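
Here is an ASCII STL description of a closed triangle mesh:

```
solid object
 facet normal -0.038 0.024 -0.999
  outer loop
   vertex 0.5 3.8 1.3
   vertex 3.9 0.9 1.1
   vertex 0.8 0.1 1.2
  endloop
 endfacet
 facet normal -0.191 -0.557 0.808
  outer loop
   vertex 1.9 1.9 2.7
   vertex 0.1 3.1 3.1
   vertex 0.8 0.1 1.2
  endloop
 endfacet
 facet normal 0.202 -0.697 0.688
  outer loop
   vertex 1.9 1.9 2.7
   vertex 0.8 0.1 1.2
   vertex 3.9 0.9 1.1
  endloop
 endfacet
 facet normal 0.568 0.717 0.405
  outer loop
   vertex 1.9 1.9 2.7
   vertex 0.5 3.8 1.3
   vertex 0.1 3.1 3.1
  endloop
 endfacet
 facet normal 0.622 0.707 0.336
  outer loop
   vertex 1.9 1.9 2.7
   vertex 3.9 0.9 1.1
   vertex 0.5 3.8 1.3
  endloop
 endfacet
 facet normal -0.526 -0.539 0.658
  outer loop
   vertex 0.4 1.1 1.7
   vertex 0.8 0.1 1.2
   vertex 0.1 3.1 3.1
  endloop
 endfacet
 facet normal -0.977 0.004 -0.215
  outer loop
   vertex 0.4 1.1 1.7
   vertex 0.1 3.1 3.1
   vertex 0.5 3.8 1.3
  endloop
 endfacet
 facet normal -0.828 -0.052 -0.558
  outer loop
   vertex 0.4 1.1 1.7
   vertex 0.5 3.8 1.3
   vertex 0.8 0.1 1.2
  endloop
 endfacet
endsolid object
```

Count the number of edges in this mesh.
12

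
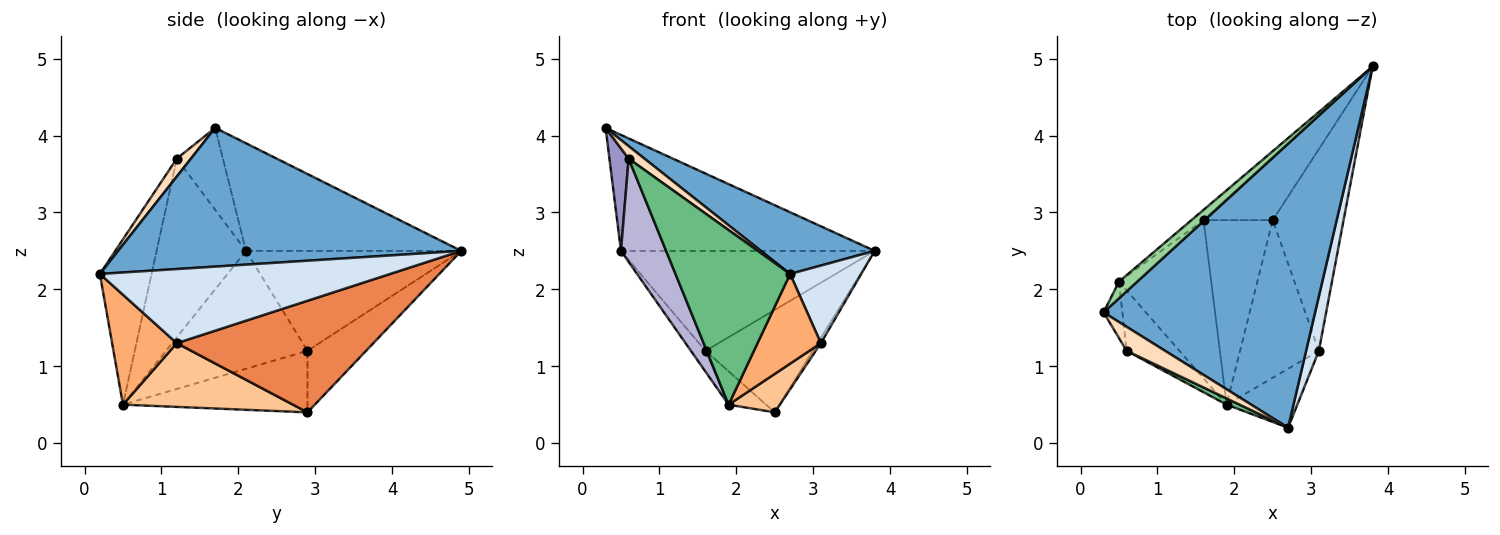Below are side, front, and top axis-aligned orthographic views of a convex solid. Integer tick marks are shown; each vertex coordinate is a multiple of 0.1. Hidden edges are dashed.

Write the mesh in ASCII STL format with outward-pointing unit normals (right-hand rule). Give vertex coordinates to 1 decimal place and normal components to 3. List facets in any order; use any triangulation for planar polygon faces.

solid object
 facet normal 0.540 -0.179 0.823
  outer loop
   vertex 2.7 0.2 2.2
   vertex 3.8 4.9 2.5
   vertex 0.3 1.7 4.1
  endloop
 endfacet
 facet normal -0.422 0.773 -0.475
  outer loop
   vertex 1.6 2.9 1.2
   vertex 3.8 4.9 2.5
   vertex 2.5 2.9 0.4
  endloop
 endfacet
 facet normal -0.658 0.134 -0.741
  outer loop
   vertex 1.6 2.9 1.2
   vertex 2.5 2.9 0.4
   vertex 1.9 0.5 0.5
  endloop
 endfacet
 facet normal 0.958 -0.235 0.165
  outer loop
   vertex 3.1 1.2 1.3
   vertex 3.8 4.9 2.5
   vertex 2.7 0.2 2.2
  endloop
 endfacet
 facet normal 0.844 0.014 -0.536
  outer loop
   vertex 3.1 1.2 1.3
   vertex 2.5 2.9 0.4
   vertex 3.8 4.9 2.5
  endloop
 endfacet
 facet normal 0.649 -0.636 -0.418
  outer loop
   vertex 3.1 1.2 1.3
   vertex 2.7 0.2 2.2
   vertex 1.9 0.5 0.5
  endloop
 endfacet
 facet normal 0.618 -0.186 -0.764
  outer loop
   vertex 3.1 1.2 1.3
   vertex 1.9 0.5 0.5
   vertex 2.5 2.9 0.4
  endloop
 endfacet
 facet normal 0.383 -0.426 0.820
  outer loop
   vertex 0.6 1.2 3.7
   vertex 2.7 0.2 2.2
   vertex 0.3 1.7 4.1
  endloop
 endfacet
 facet normal -0.411 -0.911 0.032
  outer loop
   vertex 0.6 1.2 3.7
   vertex 1.9 0.5 0.5
   vertex 2.7 0.2 2.2
  endloop
 endfacet
 facet normal -0.643 0.758 0.109
  outer loop
   vertex 0.5 2.1 2.5
   vertex 0.3 1.7 4.1
   vertex 3.8 4.9 2.5
  endloop
 endfacet
 facet normal -0.645 0.760 -0.078
  outer loop
   vertex 0.5 2.1 2.5
   vertex 3.8 4.9 2.5
   vertex 1.6 2.9 1.2
  endloop
 endfacet
 facet normal -0.785 0.081 -0.614
  outer loop
   vertex 0.5 2.1 2.5
   vertex 1.6 2.9 1.2
   vertex 1.9 0.5 0.5
  endloop
 endfacet
 facet normal -0.903 -0.376 -0.207
  outer loop
   vertex 0.5 2.1 2.5
   vertex 0.6 1.2 3.7
   vertex 0.3 1.7 4.1
  endloop
 endfacet
 facet normal -0.863 -0.436 -0.255
  outer loop
   vertex 0.5 2.1 2.5
   vertex 1.9 0.5 0.5
   vertex 0.6 1.2 3.7
  endloop
 endfacet
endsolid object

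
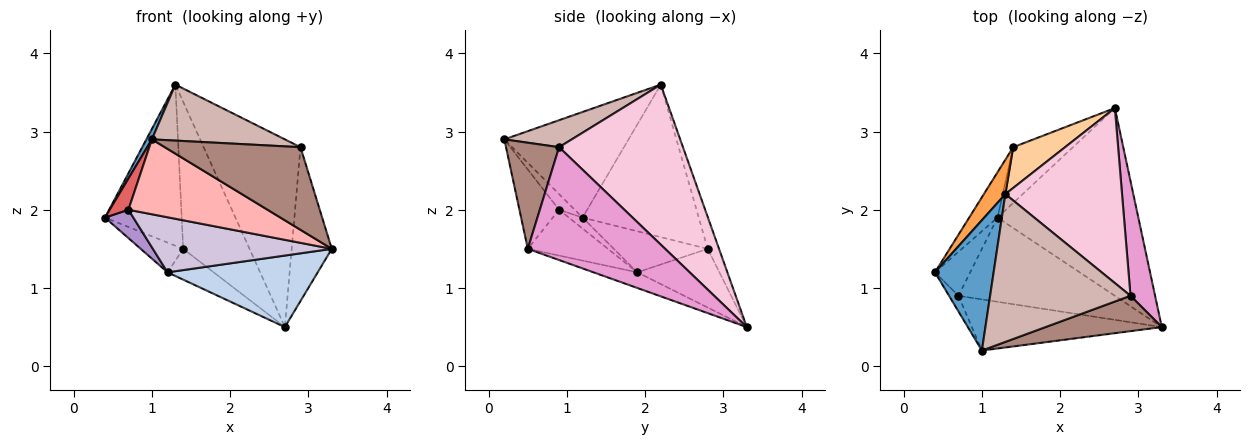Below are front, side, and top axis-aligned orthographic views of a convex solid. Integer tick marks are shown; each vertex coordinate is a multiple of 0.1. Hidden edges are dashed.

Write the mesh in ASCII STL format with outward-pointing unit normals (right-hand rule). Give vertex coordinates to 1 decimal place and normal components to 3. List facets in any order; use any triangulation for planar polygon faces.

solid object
 facet normal -0.873 -0.039 0.485
  outer loop
   vertex 1.0 0.2 2.9
   vertex 1.3 2.2 3.6
   vertex 0.4 1.2 1.9
  endloop
 endfacet
 facet normal -0.103 -0.354 -0.929
  outer loop
   vertex 1.2 1.9 1.2
   vertex 2.7 3.3 0.5
   vertex 3.3 0.5 1.5
  endloop
 endfacet
 facet normal -0.829 0.547 0.117
  outer loop
   vertex 1.4 2.8 1.5
   vertex 0.4 1.2 1.9
   vertex 1.3 2.2 3.6
  endloop
 endfacet
 facet normal -0.163 0.951 0.264
  outer loop
   vertex 1.4 2.8 1.5
   vertex 1.3 2.2 3.6
   vertex 2.7 3.3 0.5
  endloop
 endfacet
 facet normal -0.771 0.349 -0.532
  outer loop
   vertex 1.4 2.8 1.5
   vertex 1.2 1.9 1.2
   vertex 0.4 1.2 1.9
  endloop
 endfacet
 facet normal -0.652 0.366 -0.664
  outer loop
   vertex 1.4 2.8 1.5
   vertex 2.7 3.3 0.5
   vertex 1.2 1.9 1.2
  endloop
 endfacet
 facet normal -0.598 -0.717 -0.359
  outer loop
   vertex 0.7 0.9 2.0
   vertex 1.0 0.2 2.9
   vertex 0.4 1.2 1.9
  endloop
 endfacet
 facet normal -0.229 -0.804 -0.549
  outer loop
   vertex 0.7 0.9 2.0
   vertex 3.3 0.5 1.5
   vertex 1.0 0.2 2.9
  endloop
 endfacet
 facet normal -0.253 -0.524 -0.813
  outer loop
   vertex 0.7 0.9 2.0
   vertex 0.4 1.2 1.9
   vertex 1.2 1.9 1.2
  endloop
 endfacet
 facet normal -0.238 -0.531 -0.813
  outer loop
   vertex 0.7 0.9 2.0
   vertex 1.2 1.9 1.2
   vertex 3.3 0.5 1.5
  endloop
 endfacet
 facet normal 0.338 -0.865 0.370
  outer loop
   vertex 2.9 0.9 2.8
   vertex 1.0 0.2 2.9
   vertex 3.3 0.5 1.5
  endloop
 endfacet
 facet normal 0.177 -0.349 0.920
  outer loop
   vertex 2.9 0.9 2.8
   vertex 1.3 2.2 3.6
   vertex 1.0 0.2 2.9
  endloop
 endfacet
 facet normal 0.940 0.274 0.205
  outer loop
   vertex 2.9 0.9 2.8
   vertex 3.3 0.5 1.5
   vertex 2.7 3.3 0.5
  endloop
 endfacet
 facet normal 0.683 0.534 0.498
  outer loop
   vertex 2.9 0.9 2.8
   vertex 2.7 3.3 0.5
   vertex 1.3 2.2 3.6
  endloop
 endfacet
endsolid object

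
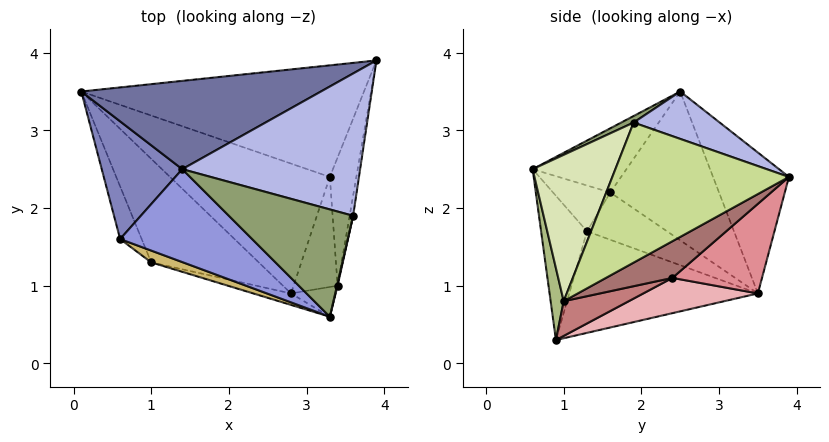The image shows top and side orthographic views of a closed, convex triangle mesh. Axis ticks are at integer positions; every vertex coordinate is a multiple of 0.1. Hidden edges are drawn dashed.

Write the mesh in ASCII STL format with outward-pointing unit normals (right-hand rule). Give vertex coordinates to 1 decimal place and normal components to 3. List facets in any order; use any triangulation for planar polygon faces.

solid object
 facet normal -0.271 0.845 0.461
  outer loop
   vertex 1.4 2.5 3.5
   vertex 3.9 3.9 2.4
   vertex 0.1 3.5 0.9
  endloop
 endfacet
 facet normal -0.876 0.094 0.474
  outer loop
   vertex 0.6 1.6 2.2
   vertex 1.4 2.5 3.5
   vertex 0.1 3.5 0.9
  endloop
 endfacet
 facet normal -0.323 -0.673 0.665
  outer loop
   vertex 0.6 1.6 2.2
   vertex 3.3 0.6 2.5
   vertex 1.4 2.5 3.5
  endloop
 endfacet
 facet normal 0.247 0.287 0.926
  outer loop
   vertex 3.6 1.9 3.1
   vertex 3.9 3.9 2.4
   vertex 1.4 2.5 3.5
  endloop
 endfacet
 facet normal 0.048 -0.428 0.903
  outer loop
   vertex 3.6 1.9 3.1
   vertex 1.4 2.5 3.5
   vertex 3.3 0.6 2.5
  endloop
 endfacet
 facet normal 0.320 -0.926 -0.199
  outer loop
   vertex 3.4 1.0 0.8
   vertex 3.3 0.6 2.5
   vertex 2.8 0.9 0.3
  endloop
 endfacet
 facet normal 0.987 -0.157 -0.025
  outer loop
   vertex 3.4 1.0 0.8
   vertex 3.9 3.9 2.4
   vertex 3.6 1.9 3.1
  endloop
 endfacet
 facet normal 0.974 -0.227 0.004
  outer loop
   vertex 3.4 1.0 0.8
   vertex 3.6 1.9 3.1
   vertex 3.3 0.6 2.5
  endloop
 endfacet
 facet normal -0.268 -0.961 -0.070
  outer loop
   vertex 1.0 1.3 1.7
   vertex 2.8 0.9 0.3
   vertex 3.3 0.6 2.5
  endloop
 endfacet
 facet normal -0.361 -0.898 0.251
  outer loop
   vertex 1.0 1.3 1.7
   vertex 3.3 0.6 2.5
   vertex 0.6 1.6 2.2
  endloop
 endfacet
 facet normal -0.603 -0.479 -0.638
  outer loop
   vertex 1.0 1.3 1.7
   vertex 0.1 3.5 0.9
   vertex 2.8 0.9 0.3
  endloop
 endfacet
 facet normal -0.806 -0.463 -0.367
  outer loop
   vertex 1.0 1.3 1.7
   vertex 0.6 1.6 2.2
   vertex 0.1 3.5 0.9
  endloop
 endfacet
 facet normal 0.797 0.180 -0.576
  outer loop
   vertex 3.3 2.4 1.1
   vertex 3.9 3.9 2.4
   vertex 3.4 1.0 0.8
  endloop
 endfacet
 facet normal 0.606 0.208 -0.768
  outer loop
   vertex 3.3 2.4 1.1
   vertex 3.4 1.0 0.8
   vertex 2.8 0.9 0.3
  endloop
 endfacet
 facet normal 0.247 0.576 -0.779
  outer loop
   vertex 3.3 2.4 1.1
   vertex 0.1 3.5 0.9
   vertex 3.9 3.9 2.4
  endloop
 endfacet
 facet normal 0.196 0.410 -0.891
  outer loop
   vertex 3.3 2.4 1.1
   vertex 2.8 0.9 0.3
   vertex 0.1 3.5 0.9
  endloop
 endfacet
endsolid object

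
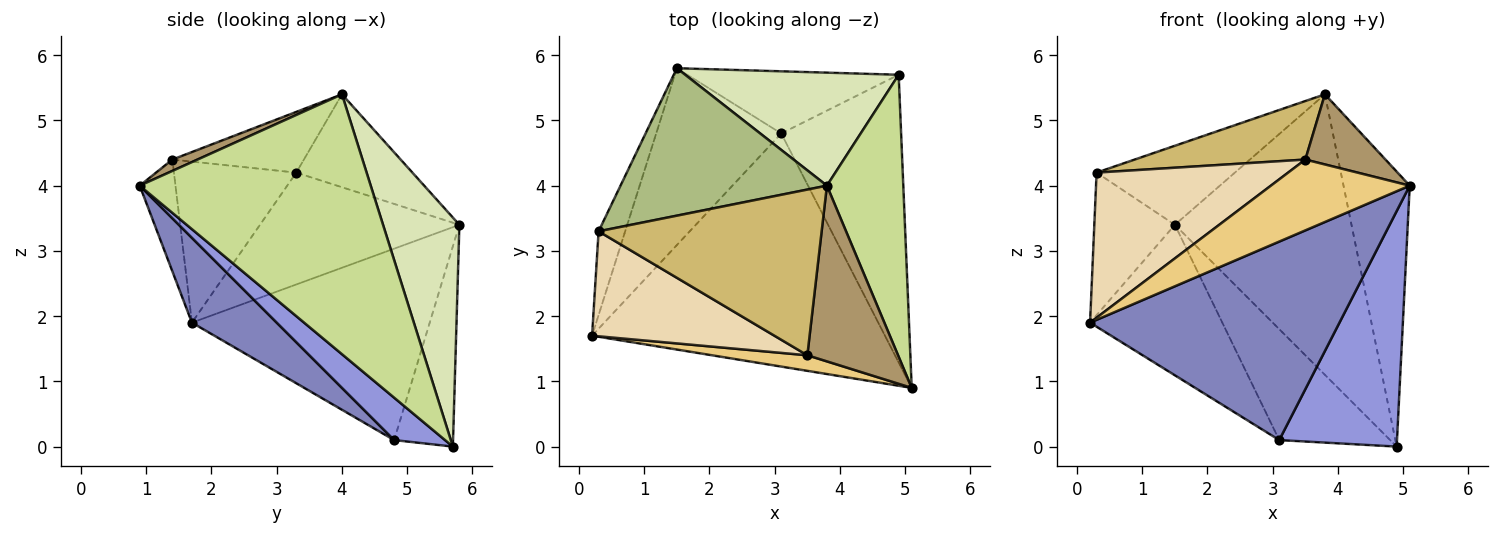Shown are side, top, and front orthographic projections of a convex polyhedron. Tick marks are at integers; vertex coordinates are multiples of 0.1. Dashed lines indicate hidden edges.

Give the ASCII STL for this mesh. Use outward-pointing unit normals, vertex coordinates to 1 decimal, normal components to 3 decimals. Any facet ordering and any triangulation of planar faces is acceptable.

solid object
 facet normal -0.905 0.366 -0.215
  outer loop
   vertex 0.3 3.3 4.2
   vertex 1.5 5.8 3.4
   vertex 0.2 1.7 1.9
  endloop
 endfacet
 facet normal 0.215 -0.633 -0.744
  outer loop
   vertex 3.1 4.8 0.1
   vertex 5.1 0.9 4.0
   vertex 0.2 1.7 1.9
  endloop
 endfacet
 facet normal 0.264 -0.611 -0.746
  outer loop
   vertex 3.1 4.8 0.1
   vertex 4.9 5.7 0.0
   vertex 5.1 0.9 4.0
  endloop
 endfacet
 facet normal -0.759 0.422 -0.496
  outer loop
   vertex 3.1 4.8 0.1
   vertex 0.2 1.7 1.9
   vertex 1.5 5.8 3.4
  endloop
 endfacet
 facet normal -0.420 0.791 -0.444
  outer loop
   vertex 3.1 4.8 0.1
   vertex 1.5 5.8 3.4
   vertex 4.9 5.7 0.0
  endloop
 endfacet
 facet normal -0.369 0.439 0.819
  outer loop
   vertex 3.8 4.0 5.4
   vertex 1.5 5.8 3.4
   vertex 0.3 3.3 4.2
  endloop
 endfacet
 facet normal 0.925 0.265 0.272
  outer loop
   vertex 3.8 4.0 5.4
   vertex 5.1 0.9 4.0
   vertex 4.9 5.7 0.0
  endloop
 endfacet
 facet normal 0.372 0.861 0.347
  outer loop
   vertex 3.8 4.0 5.4
   vertex 4.9 5.7 0.0
   vertex 1.5 5.8 3.4
  endloop
 endfacet
 facet normal 0.116 -0.368 0.923
  outer loop
   vertex 3.5 1.4 4.4
   vertex 5.1 0.9 4.0
   vertex 3.8 4.0 5.4
  endloop
 endfacet
 facet normal -0.249 -0.323 0.913
  outer loop
   vertex 3.5 1.4 4.4
   vertex 3.8 4.0 5.4
   vertex 0.3 3.3 4.2
  endloop
 endfacet
 facet normal -0.244 -0.947 0.208
  outer loop
   vertex 3.5 1.4 4.4
   vertex 0.2 1.7 1.9
   vertex 5.1 0.9 4.0
  endloop
 endfacet
 facet normal -0.460 -0.720 0.521
  outer loop
   vertex 3.5 1.4 4.4
   vertex 0.3 3.3 4.2
   vertex 0.2 1.7 1.9
  endloop
 endfacet
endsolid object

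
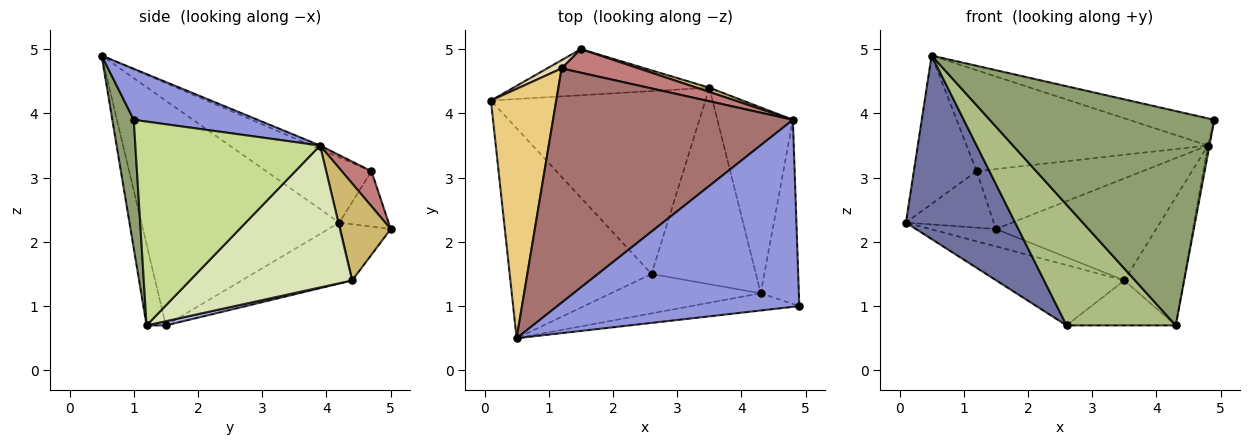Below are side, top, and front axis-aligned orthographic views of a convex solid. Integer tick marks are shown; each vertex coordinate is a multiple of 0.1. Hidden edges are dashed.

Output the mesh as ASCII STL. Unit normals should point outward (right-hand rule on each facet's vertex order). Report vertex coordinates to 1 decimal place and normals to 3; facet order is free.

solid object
 facet normal -0.766 -0.423 -0.484
  outer loop
   vertex 2.6 1.5 0.7
   vertex 0.5 0.5 4.9
   vertex 0.1 4.2 2.3
  endloop
 endfacet
 facet normal -0.261 0.302 -0.917
  outer loop
   vertex 3.5 4.4 1.4
   vertex 2.6 1.5 0.7
   vertex 0.1 4.2 2.3
  endloop
 endfacet
 facet normal 0.204 0.141 0.969
  outer loop
   vertex 4.8 3.9 3.5
   vertex 0.5 0.5 4.9
   vertex 4.9 1.0 3.9
  endloop
 endfacet
 facet normal 0.039 0.223 -0.974
  outer loop
   vertex 4.3 1.2 0.7
   vertex 2.6 1.5 0.7
   vertex 3.5 4.4 1.4
  endloop
 endfacet
 facet normal 0.095 -0.992 -0.080
  outer loop
   vertex 4.3 1.2 0.7
   vertex 4.9 1.0 3.9
   vertex 0.5 0.5 4.9
  endloop
 endfacet
 facet normal -0.165 -0.938 -0.306
  outer loop
   vertex 4.3 1.2 0.7
   vertex 0.5 0.5 4.9
   vertex 2.6 1.5 0.7
  endloop
 endfacet
 facet normal 0.983 0.009 -0.184
  outer loop
   vertex 4.3 1.2 0.7
   vertex 4.8 3.9 3.5
   vertex 4.9 1.0 3.9
  endloop
 endfacet
 facet normal 0.840 0.308 -0.447
  outer loop
   vertex 4.3 1.2 0.7
   vertex 3.5 4.4 1.4
   vertex 4.8 3.9 3.5
  endloop
 endfacet
 facet normal -0.259 0.341 -0.904
  outer loop
   vertex 1.5 5.0 2.2
   vertex 3.5 4.4 1.4
   vertex 0.1 4.2 2.3
  endloop
 endfacet
 facet normal 0.302 0.953 0.040
  outer loop
   vertex 1.5 5.0 2.2
   vertex 4.8 3.9 3.5
   vertex 3.5 4.4 1.4
  endloop
 endfacet
 facet normal -0.651 0.388 0.652
  outer loop
   vertex 1.2 4.7 3.1
   vertex 0.1 4.2 2.3
   vertex 0.5 0.5 4.9
  endloop
 endfacet
 facet normal -0.485 0.865 0.127
  outer loop
   vertex 1.2 4.7 3.1
   vertex 1.5 5.0 2.2
   vertex 0.1 4.2 2.3
  endloop
 endfacet
 facet normal -0.014 0.396 0.918
  outer loop
   vertex 1.2 4.7 3.1
   vertex 0.5 0.5 4.9
   vertex 4.8 3.9 3.5
  endloop
 endfacet
 facet normal 0.164 0.918 0.361
  outer loop
   vertex 1.2 4.7 3.1
   vertex 4.8 3.9 3.5
   vertex 1.5 5.0 2.2
  endloop
 endfacet
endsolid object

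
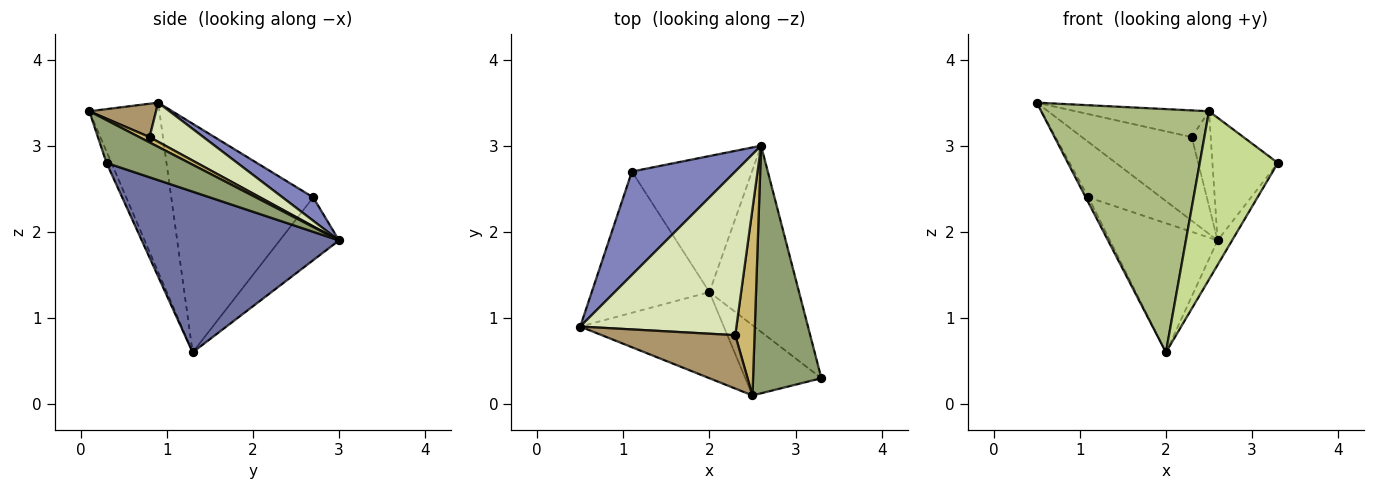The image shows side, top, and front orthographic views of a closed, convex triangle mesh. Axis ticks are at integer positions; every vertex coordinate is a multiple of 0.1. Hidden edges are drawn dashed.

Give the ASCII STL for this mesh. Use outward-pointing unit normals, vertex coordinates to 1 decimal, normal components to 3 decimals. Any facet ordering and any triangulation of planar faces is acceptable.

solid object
 facet normal 0.872 0.064 -0.486
  outer loop
   vertex 2.0 1.3 0.6
   vertex 2.6 3.0 1.9
   vertex 3.3 0.3 2.8
  endloop
 endfacet
 facet normal 0.196 0.463 0.864
  outer loop
   vertex 1.1 2.7 2.4
   vertex 0.5 0.9 3.5
   vertex 2.6 3.0 1.9
  endloop
 endfacet
 facet normal -0.889 0.017 -0.458
  outer loop
   vertex 1.1 2.7 2.4
   vertex 2.0 1.3 0.6
   vertex 0.5 0.9 3.5
  endloop
 endfacet
 facet normal -0.355 0.644 -0.678
  outer loop
   vertex 1.1 2.7 2.4
   vertex 2.6 3.0 1.9
   vertex 2.0 1.3 0.6
  endloop
 endfacet
 facet normal 0.489 0.387 0.781
  outer loop
   vertex 2.5 0.1 3.4
   vertex 3.3 0.3 2.8
   vertex 2.6 3.0 1.9
  endloop
 endfacet
 facet normal -0.366 -0.877 -0.310
  outer loop
   vertex 2.5 0.1 3.4
   vertex 0.5 0.9 3.5
   vertex 2.0 1.3 0.6
  endloop
 endfacet
 facet normal -0.058 -0.921 -0.384
  outer loop
   vertex 2.5 0.1 3.4
   vertex 2.0 1.3 0.6
   vertex 3.3 0.3 2.8
  endloop
 endfacet
 facet normal 0.218 0.444 0.869
  outer loop
   vertex 2.3 0.8 3.1
   vertex 2.6 3.0 1.9
   vertex 0.5 0.9 3.5
  endloop
 endfacet
 facet normal 0.218 0.436 0.873
  outer loop
   vertex 2.3 0.8 3.1
   vertex 0.5 0.9 3.5
   vertex 2.5 0.1 3.4
  endloop
 endfacet
 facet normal 0.240 0.439 0.866
  outer loop
   vertex 2.3 0.8 3.1
   vertex 2.5 0.1 3.4
   vertex 2.6 3.0 1.9
  endloop
 endfacet
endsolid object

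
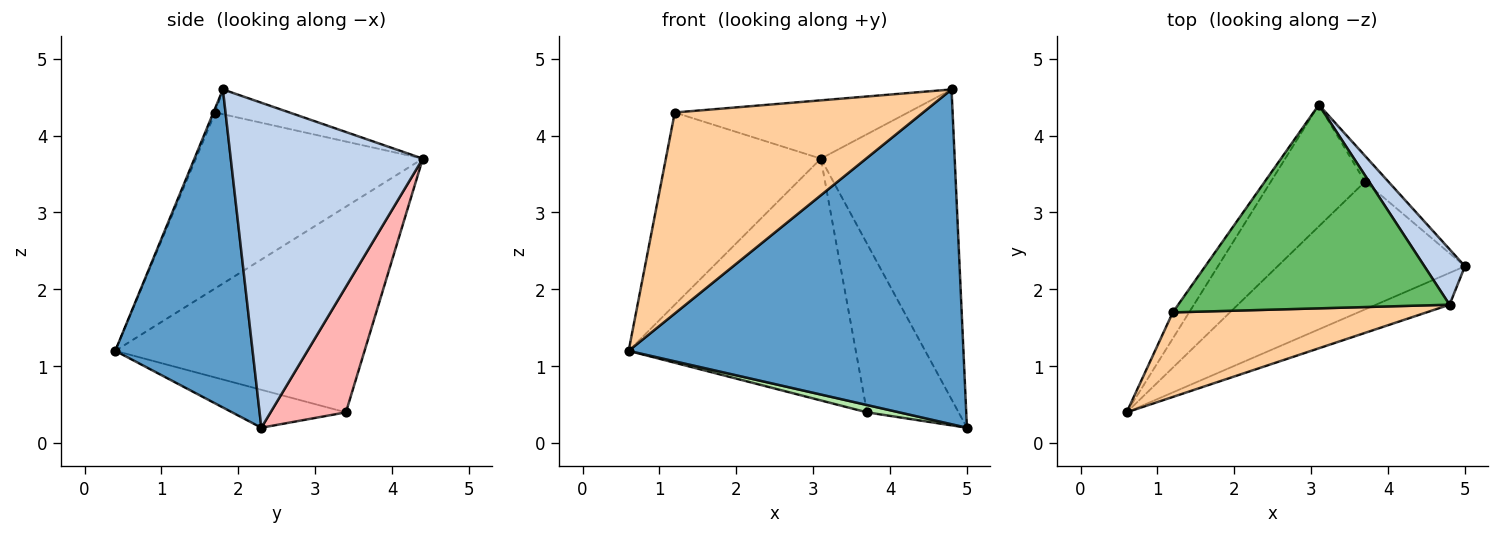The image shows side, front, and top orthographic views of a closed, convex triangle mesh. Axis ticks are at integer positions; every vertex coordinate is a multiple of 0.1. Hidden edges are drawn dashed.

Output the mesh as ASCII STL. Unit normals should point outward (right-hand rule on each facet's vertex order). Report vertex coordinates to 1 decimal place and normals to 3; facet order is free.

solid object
 facet normal 0.378 -0.922 -0.088
  outer loop
   vertex 4.8 1.8 4.6
   vertex 0.6 0.4 1.2
   vertex 5.0 2.3 0.2
  endloop
 endfacet
 facet normal 0.816 0.569 0.102
  outer loop
   vertex 4.8 1.8 4.6
   vertex 5.0 2.3 0.2
   vertex 3.1 4.4 3.7
  endloop
 endfacet
 facet normal -0.823 0.562 -0.076
  outer loop
   vertex 1.2 1.7 4.3
   vertex 3.1 4.4 3.7
   vertex 0.6 0.4 1.2
  endloop
 endfacet
 facet normal -0.007 -0.922 0.388
  outer loop
   vertex 1.2 1.7 4.3
   vertex 0.6 0.4 1.2
   vertex 4.8 1.8 4.6
  endloop
 endfacet
 facet normal -0.087 0.274 0.958
  outer loop
   vertex 1.2 1.7 4.3
   vertex 4.8 1.8 4.6
   vertex 3.1 4.4 3.7
  endloop
 endfacet
 facet normal -0.198 -0.056 -0.979
  outer loop
   vertex 3.7 3.4 0.4
   vertex 5.0 2.3 0.2
   vertex 0.6 0.4 1.2
  endloop
 endfacet
 facet normal -0.700 0.638 -0.321
  outer loop
   vertex 3.7 3.4 0.4
   vertex 0.6 0.4 1.2
   vertex 3.1 4.4 3.7
  endloop
 endfacet
 facet normal 0.631 0.767 -0.118
  outer loop
   vertex 3.7 3.4 0.4
   vertex 3.1 4.4 3.7
   vertex 5.0 2.3 0.2
  endloop
 endfacet
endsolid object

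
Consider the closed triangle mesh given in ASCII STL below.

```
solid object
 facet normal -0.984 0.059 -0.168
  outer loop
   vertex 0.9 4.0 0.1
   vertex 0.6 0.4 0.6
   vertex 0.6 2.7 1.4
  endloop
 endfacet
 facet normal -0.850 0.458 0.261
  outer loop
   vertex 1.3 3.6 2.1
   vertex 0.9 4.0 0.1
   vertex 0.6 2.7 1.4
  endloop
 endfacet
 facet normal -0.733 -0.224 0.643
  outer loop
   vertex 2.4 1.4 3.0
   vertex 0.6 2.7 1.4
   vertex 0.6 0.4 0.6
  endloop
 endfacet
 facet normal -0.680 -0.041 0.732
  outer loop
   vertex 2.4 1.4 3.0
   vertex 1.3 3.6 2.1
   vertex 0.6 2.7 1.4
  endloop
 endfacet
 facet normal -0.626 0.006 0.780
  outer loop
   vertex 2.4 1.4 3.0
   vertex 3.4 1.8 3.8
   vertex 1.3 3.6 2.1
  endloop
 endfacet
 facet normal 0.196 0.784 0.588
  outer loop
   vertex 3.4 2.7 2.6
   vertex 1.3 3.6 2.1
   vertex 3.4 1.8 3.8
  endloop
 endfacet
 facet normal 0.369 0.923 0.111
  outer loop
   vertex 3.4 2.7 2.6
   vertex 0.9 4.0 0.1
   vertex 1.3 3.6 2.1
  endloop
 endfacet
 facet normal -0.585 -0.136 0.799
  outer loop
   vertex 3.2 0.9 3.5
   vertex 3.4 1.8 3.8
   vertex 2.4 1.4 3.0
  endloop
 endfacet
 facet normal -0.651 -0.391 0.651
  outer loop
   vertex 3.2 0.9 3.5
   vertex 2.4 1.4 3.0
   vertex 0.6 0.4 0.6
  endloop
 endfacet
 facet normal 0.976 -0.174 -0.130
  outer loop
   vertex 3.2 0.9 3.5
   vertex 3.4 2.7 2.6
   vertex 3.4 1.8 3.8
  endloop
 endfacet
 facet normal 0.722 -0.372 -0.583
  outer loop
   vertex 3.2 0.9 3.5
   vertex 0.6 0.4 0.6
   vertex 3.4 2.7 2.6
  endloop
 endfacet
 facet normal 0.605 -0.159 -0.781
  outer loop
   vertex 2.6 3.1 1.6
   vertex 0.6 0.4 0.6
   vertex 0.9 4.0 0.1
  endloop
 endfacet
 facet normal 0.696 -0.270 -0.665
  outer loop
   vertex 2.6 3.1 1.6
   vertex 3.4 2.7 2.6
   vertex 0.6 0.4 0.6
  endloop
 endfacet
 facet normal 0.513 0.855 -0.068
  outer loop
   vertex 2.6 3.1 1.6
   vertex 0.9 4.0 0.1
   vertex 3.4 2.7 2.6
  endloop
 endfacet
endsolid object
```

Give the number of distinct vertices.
9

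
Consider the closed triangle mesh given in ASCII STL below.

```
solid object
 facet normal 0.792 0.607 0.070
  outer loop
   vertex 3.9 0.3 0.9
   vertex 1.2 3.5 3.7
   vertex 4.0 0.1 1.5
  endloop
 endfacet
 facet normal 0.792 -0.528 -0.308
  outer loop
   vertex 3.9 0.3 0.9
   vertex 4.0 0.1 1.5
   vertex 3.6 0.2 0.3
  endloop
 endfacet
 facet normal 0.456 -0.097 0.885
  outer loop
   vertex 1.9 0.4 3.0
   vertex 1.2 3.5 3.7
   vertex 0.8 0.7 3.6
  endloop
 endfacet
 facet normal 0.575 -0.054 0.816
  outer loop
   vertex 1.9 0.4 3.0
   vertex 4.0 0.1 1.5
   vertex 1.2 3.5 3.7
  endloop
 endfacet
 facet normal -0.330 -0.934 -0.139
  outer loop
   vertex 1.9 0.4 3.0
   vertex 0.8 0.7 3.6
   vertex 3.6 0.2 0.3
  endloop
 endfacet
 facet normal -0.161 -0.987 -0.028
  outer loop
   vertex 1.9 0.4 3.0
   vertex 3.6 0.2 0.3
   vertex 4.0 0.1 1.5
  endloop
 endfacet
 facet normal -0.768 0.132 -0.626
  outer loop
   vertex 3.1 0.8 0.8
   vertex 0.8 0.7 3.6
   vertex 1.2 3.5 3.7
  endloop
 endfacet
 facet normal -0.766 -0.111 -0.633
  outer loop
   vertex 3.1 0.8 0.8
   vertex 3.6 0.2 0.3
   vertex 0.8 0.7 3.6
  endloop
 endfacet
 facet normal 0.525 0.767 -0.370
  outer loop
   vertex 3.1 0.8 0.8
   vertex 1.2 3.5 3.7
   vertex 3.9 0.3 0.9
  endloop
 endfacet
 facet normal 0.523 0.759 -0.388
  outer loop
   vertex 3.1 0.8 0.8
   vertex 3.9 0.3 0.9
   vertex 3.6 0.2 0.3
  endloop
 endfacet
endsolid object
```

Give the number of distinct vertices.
7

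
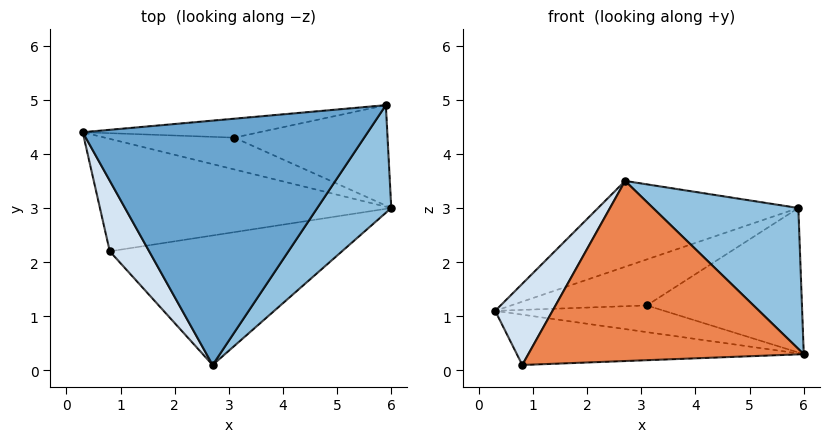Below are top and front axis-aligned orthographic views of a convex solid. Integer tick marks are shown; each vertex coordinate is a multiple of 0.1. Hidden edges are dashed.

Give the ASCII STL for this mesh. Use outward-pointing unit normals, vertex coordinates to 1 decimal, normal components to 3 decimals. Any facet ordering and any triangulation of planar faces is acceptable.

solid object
 facet normal -0.330 0.313 0.891
  outer loop
   vertex 5.9 4.9 3.0
   vertex 0.3 4.4 1.1
   vertex 2.7 0.1 3.5
  endloop
 endfacet
 facet normal 0.790 -0.488 0.372
  outer loop
   vertex 5.9 4.9 3.0
   vertex 2.7 0.1 3.5
   vertex 6.0 3.0 0.3
  endloop
 endfacet
 facet normal -0.028 0.408 -0.912
  outer loop
   vertex 0.8 2.2 0.1
   vertex 0.3 4.4 1.1
   vertex 6.0 3.0 0.3
  endloop
 endfacet
 facet normal -0.895 -0.336 0.292
  outer loop
   vertex 0.8 2.2 0.1
   vertex 2.7 0.1 3.5
   vertex 0.3 4.4 1.1
  endloop
 endfacet
 facet normal 0.146 -0.803 -0.578
  outer loop
   vertex 0.8 2.2 0.1
   vertex 6.0 3.0 0.3
   vertex 2.7 0.1 3.5
  endloop
 endfacet
 facet normal 0.050 0.642 -0.765
  outer loop
   vertex 3.1 4.3 1.2
   vertex 6.0 3.0 0.3
   vertex 0.3 4.4 1.1
  endloop
 endfacet
 facet normal 0.047 0.924 -0.380
  outer loop
   vertex 3.1 4.3 1.2
   vertex 0.3 4.4 1.1
   vertex 5.9 4.9 3.0
  endloop
 endfacet
 facet normal 0.188 0.807 -0.561
  outer loop
   vertex 3.1 4.3 1.2
   vertex 5.9 4.9 3.0
   vertex 6.0 3.0 0.3
  endloop
 endfacet
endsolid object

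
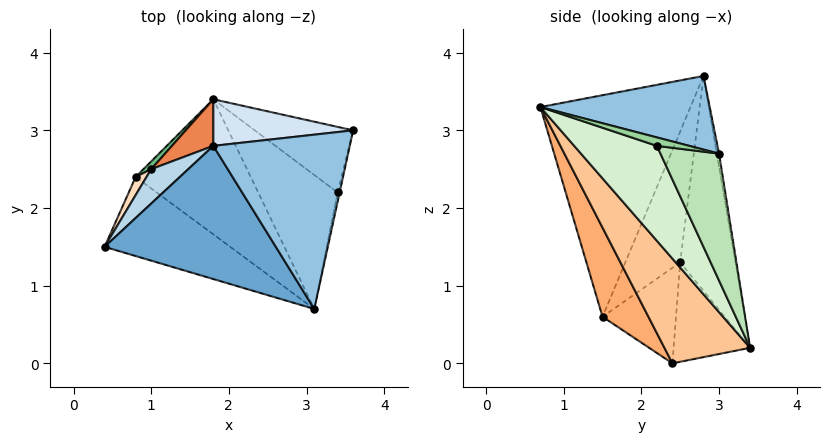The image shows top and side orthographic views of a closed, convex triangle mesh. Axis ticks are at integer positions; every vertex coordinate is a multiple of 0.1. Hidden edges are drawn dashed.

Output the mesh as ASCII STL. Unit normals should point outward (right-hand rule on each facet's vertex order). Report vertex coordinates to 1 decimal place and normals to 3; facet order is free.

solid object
 facet normal -0.677 -0.518 0.523
  outer loop
   vertex 1.8 2.8 3.7
   vertex 0.4 1.5 0.6
   vertex 3.1 0.7 3.3
  endloop
 endfacet
 facet normal 0.471 0.125 0.873
  outer loop
   vertex 1.8 2.8 3.7
   vertex 3.1 0.7 3.3
   vertex 3.6 3.0 2.7
  endloop
 endfacet
 facet normal -0.897 0.361 0.254
  outer loop
   vertex 1.0 2.5 1.3
   vertex 0.4 1.5 0.6
   vertex 1.8 2.8 3.7
  endloop
 endfacet
 facet normal -0.016 0.986 0.169
  outer loop
   vertex 1.8 3.4 0.2
   vertex 1.8 2.8 3.7
   vertex 3.6 3.0 2.7
  endloop
 endfacet
 facet normal -0.659 0.741 0.127
  outer loop
   vertex 1.8 3.4 0.2
   vertex 1.0 2.5 1.3
   vertex 1.8 2.8 3.7
  endloop
 endfacet
 facet normal 0.451 -0.625 -0.637
  outer loop
   vertex 0.8 2.4 0.0
   vertex 3.1 0.7 3.3
   vertex 0.4 1.5 0.6
  endloop
 endfacet
 facet normal 0.596 -0.465 -0.655
  outer loop
   vertex 0.8 2.4 0.0
   vertex 1.8 3.4 0.2
   vertex 3.1 0.7 3.3
  endloop
 endfacet
 facet normal -0.883 0.459 0.100
  outer loop
   vertex 0.8 2.4 0.0
   vertex 0.4 1.5 0.6
   vertex 1.0 2.5 1.3
  endloop
 endfacet
 facet normal -0.712 0.700 0.056
  outer loop
   vertex 0.8 2.4 0.0
   vertex 1.0 2.5 1.3
   vertex 1.8 3.4 0.2
  endloop
 endfacet
 facet normal 0.938 -0.263 -0.225
  outer loop
   vertex 3.4 2.2 2.8
   vertex 3.6 3.0 2.7
   vertex 3.1 0.7 3.3
  endloop
 endfacet
 facet normal 0.762 -0.264 -0.591
  outer loop
   vertex 3.4 2.2 2.8
   vertex 1.8 3.4 0.2
   vertex 3.6 3.0 2.7
  endloop
 endfacet
 facet normal 0.720 -0.345 -0.602
  outer loop
   vertex 3.4 2.2 2.8
   vertex 3.1 0.7 3.3
   vertex 1.8 3.4 0.2
  endloop
 endfacet
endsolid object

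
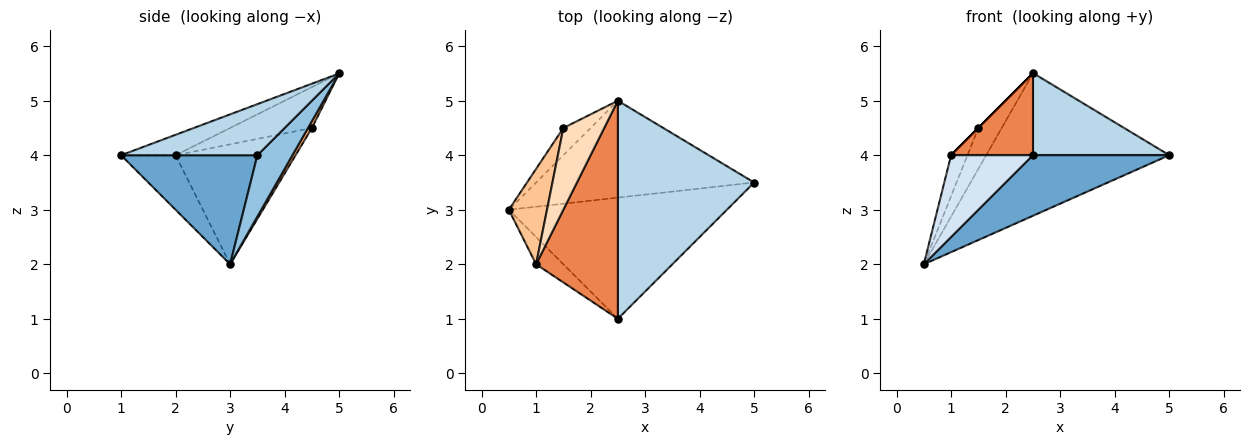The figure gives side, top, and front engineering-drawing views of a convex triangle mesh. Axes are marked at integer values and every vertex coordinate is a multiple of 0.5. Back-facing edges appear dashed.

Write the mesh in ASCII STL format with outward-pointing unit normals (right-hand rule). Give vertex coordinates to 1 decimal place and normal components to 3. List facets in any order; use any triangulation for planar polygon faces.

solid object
 facet normal 0.408 -0.408 -0.816
  outer loop
   vertex 2.5 1.0 4.0
   vertex 0.5 3.0 2.0
   vertex 5.0 3.5 4.0
  endloop
 endfacet
 facet normal 0.156 0.816 -0.556
  outer loop
   vertex 2.5 5.0 5.5
   vertex 5.0 3.5 4.0
   vertex 0.5 3.0 2.0
  endloop
 endfacet
 facet normal 0.331 -0.331 0.883
  outer loop
   vertex 2.5 5.0 5.5
   vertex 2.5 1.0 4.0
   vertex 5.0 3.5 4.0
  endloop
 endfacet
 facet normal -0.535 -0.802 -0.267
  outer loop
   vertex 1.0 2.0 4.0
   vertex 0.5 3.0 2.0
   vertex 2.5 1.0 4.0
  endloop
 endfacet
 facet normal -0.228 -0.342 0.912
  outer loop
   vertex 1.0 2.0 4.0
   vertex 2.5 1.0 4.0
   vertex 2.5 5.0 5.5
  endloop
 endfacet
 facet normal 0.137 0.824 -0.549
  outer loop
   vertex 1.5 4.5 4.5
   vertex 2.5 5.0 5.5
   vertex 0.5 3.0 2.0
  endloop
 endfacet
 facet normal -0.945 0.129 0.301
  outer loop
   vertex 1.5 4.5 4.5
   vertex 0.5 3.0 2.0
   vertex 1.0 2.0 4.0
  endloop
 endfacet
 facet normal -0.707 0.000 0.707
  outer loop
   vertex 1.5 4.5 4.5
   vertex 1.0 2.0 4.0
   vertex 2.5 5.0 5.5
  endloop
 endfacet
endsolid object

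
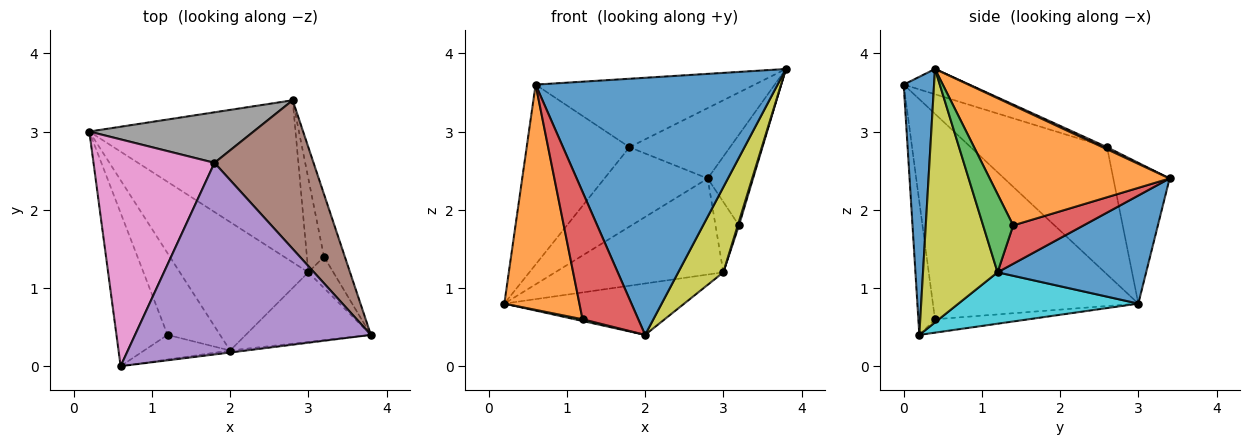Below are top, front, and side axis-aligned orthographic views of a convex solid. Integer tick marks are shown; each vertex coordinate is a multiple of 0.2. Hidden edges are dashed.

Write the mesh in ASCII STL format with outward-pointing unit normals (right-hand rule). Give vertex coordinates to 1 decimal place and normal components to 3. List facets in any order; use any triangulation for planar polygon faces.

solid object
 facet normal 0.124 -0.992 -0.008
  outer loop
   vertex 2.0 0.2 0.4
   vertex 3.8 0.4 3.8
   vertex 0.6 0.0 3.6
  endloop
 endfacet
 facet normal -0.915 -0.334 -0.227
  outer loop
   vertex 1.2 0.4 0.6
   vertex 0.6 0.0 3.6
   vertex 0.2 3.0 0.8
  endloop
 endfacet
 facet normal -0.247 -0.021 -0.969
  outer loop
   vertex 1.2 0.4 0.6
   vertex 0.2 3.0 0.8
   vertex 2.0 0.2 0.4
  endloop
 endfacet
 facet normal -0.281 -0.942 -0.182
  outer loop
   vertex 1.2 0.4 0.6
   vertex 2.0 0.2 0.4
   vertex 0.6 0.0 3.6
  endloop
 endfacet
 facet normal -0.100 0.335 0.937
  outer loop
   vertex 1.8 2.6 2.8
   vertex 0.6 0.0 3.6
   vertex 3.8 0.4 3.8
  endloop
 endfacet
 facet normal 0.019 0.428 0.904
  outer loop
   vertex 1.8 2.6 2.8
   vertex 3.8 0.4 3.8
   vertex 2.8 3.4 2.4
  endloop
 endfacet
 facet normal -0.636 0.480 0.605
  outer loop
   vertex 1.8 2.6 2.8
   vertex 0.2 3.0 0.8
   vertex 0.6 0.0 3.6
  endloop
 endfacet
 facet normal -0.418 0.766 0.488
  outer loop
   vertex 1.8 2.6 2.8
   vertex 2.8 3.4 2.4
   vertex 0.2 3.0 0.8
  endloop
 endfacet
 facet normal 0.788 -0.477 -0.389
  outer loop
   vertex 3.0 1.2 1.2
   vertex 3.8 0.4 3.8
   vertex 2.0 0.2 0.4
  endloop
 endfacet
 facet normal 0.348 0.348 -0.870
  outer loop
   vertex 3.0 1.2 1.2
   vertex 2.0 0.2 0.4
   vertex 0.2 3.0 0.8
  endloop
 endfacet
 facet normal 0.411 0.465 -0.784
  outer loop
   vertex 3.0 1.2 1.2
   vertex 0.2 3.0 0.8
   vertex 2.8 3.4 2.4
  endloop
 endfacet
 facet normal 0.956 0.241 -0.166
  outer loop
   vertex 3.2 1.4 1.8
   vertex 2.8 3.4 2.4
   vertex 3.8 0.4 3.8
  endloop
 endfacet
 facet normal 0.952 -0.038 -0.305
  outer loop
   vertex 3.2 1.4 1.8
   vertex 3.8 0.4 3.8
   vertex 3.0 1.2 1.2
  endloop
 endfacet
 facet normal 0.874 0.291 -0.389
  outer loop
   vertex 3.2 1.4 1.8
   vertex 3.0 1.2 1.2
   vertex 2.8 3.4 2.4
  endloop
 endfacet
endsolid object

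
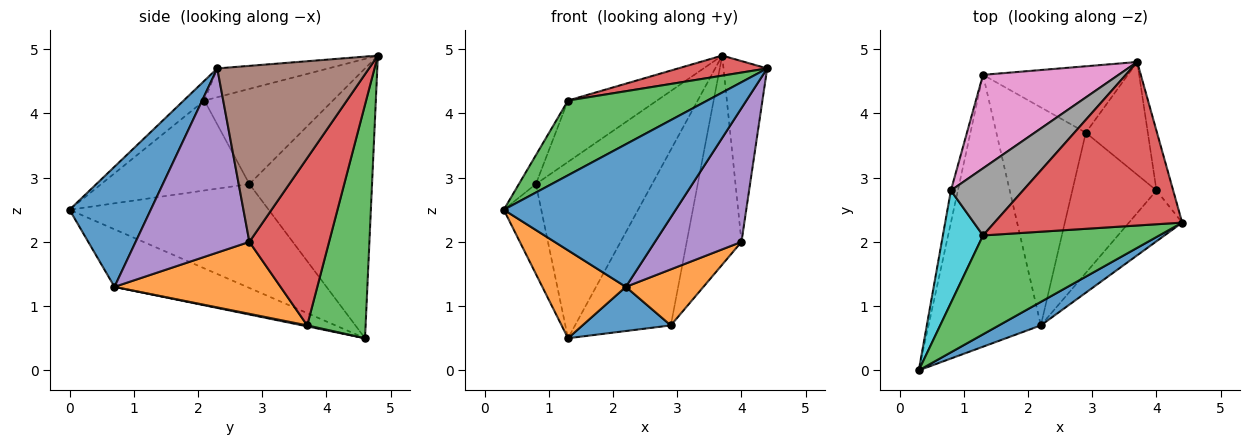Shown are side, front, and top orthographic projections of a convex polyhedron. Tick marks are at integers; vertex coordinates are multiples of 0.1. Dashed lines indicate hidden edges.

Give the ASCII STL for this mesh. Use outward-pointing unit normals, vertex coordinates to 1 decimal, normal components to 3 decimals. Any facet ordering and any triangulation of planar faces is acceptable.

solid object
 facet normal 0.423 -0.894 0.147
  outer loop
   vertex 2.2 0.7 1.3
   vertex 4.4 2.3 4.7
   vertex 0.3 0.0 2.5
  endloop
 endfacet
 facet normal -0.438 -0.277 -0.855
  outer loop
   vertex 2.2 0.7 1.3
   vertex 0.3 0.0 2.5
   vertex 1.3 4.6 0.5
  endloop
 endfacet
 facet normal -0.089 -0.601 0.795
  outer loop
   vertex 1.3 2.1 4.2
   vertex 0.3 0.0 2.5
   vertex 4.4 2.3 4.7
  endloop
 endfacet
 facet normal -0.150 -0.121 0.981
  outer loop
   vertex 1.3 2.1 4.2
   vertex 4.4 2.3 4.7
   vertex 3.7 4.8 4.9
  endloop
 endfacet
 facet normal 0.776 -0.590 -0.224
  outer loop
   vertex 4.0 2.8 2.0
   vertex 4.4 2.3 4.7
   vertex 2.2 0.7 1.3
  endloop
 endfacet
 facet normal 0.957 0.275 -0.091
  outer loop
   vertex 4.0 2.8 2.0
   vertex 3.7 4.8 4.9
   vertex 4.4 2.3 4.7
  endloop
 endfacet
 facet normal -0.682 0.646 0.343
  outer loop
   vertex 0.8 2.8 2.9
   vertex 3.7 4.8 4.9
   vertex 1.3 4.6 0.5
  endloop
 endfacet
 facet normal -0.698 0.483 0.529
  outer loop
   vertex 0.8 2.8 2.9
   vertex 1.3 2.1 4.2
   vertex 3.7 4.8 4.9
  endloop
 endfacet
 facet normal -0.981 0.185 -0.066
  outer loop
   vertex 0.8 2.8 2.9
   vertex 1.3 4.6 0.5
   vertex 0.3 0.0 2.5
  endloop
 endfacet
 facet normal -0.908 0.104 0.405
  outer loop
   vertex 0.8 2.8 2.9
   vertex 0.3 0.0 2.5
   vertex 1.3 2.1 4.2
  endloop
 endfacet
 facet normal 0.011 -0.199 -0.980
  outer loop
   vertex 2.9 3.7 0.7
   vertex 2.2 0.7 1.3
   vertex 1.3 4.6 0.5
  endloop
 endfacet
 facet normal 0.622 -0.291 -0.727
  outer loop
   vertex 2.9 3.7 0.7
   vertex 4.0 2.8 2.0
   vertex 2.2 0.7 1.3
  endloop
 endfacet
 facet normal 0.495 0.813 -0.307
  outer loop
   vertex 2.9 3.7 0.7
   vertex 1.3 4.6 0.5
   vertex 3.7 4.8 4.9
  endloop
 endfacet
 facet normal 0.788 0.542 -0.292
  outer loop
   vertex 2.9 3.7 0.7
   vertex 3.7 4.8 4.9
   vertex 4.0 2.8 2.0
  endloop
 endfacet
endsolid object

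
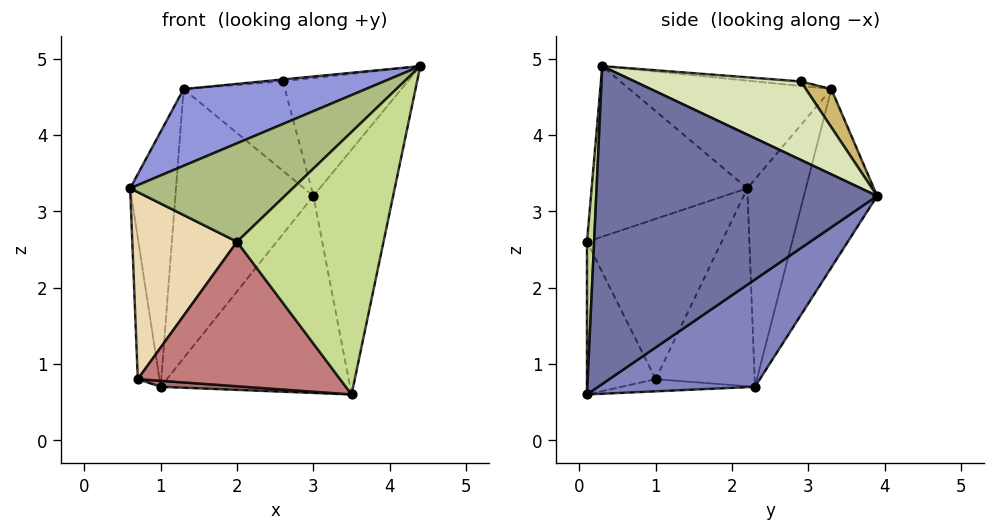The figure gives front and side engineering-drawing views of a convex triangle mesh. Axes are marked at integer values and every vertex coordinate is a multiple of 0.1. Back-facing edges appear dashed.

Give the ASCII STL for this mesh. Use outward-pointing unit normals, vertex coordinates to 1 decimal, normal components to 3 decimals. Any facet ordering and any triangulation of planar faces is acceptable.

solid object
 facet normal 0.941 0.267 -0.209
  outer loop
   vertex 3.5 0.1 0.6
   vertex 3.0 3.9 3.2
   vertex 4.4 0.3 4.9
  endloop
 endfacet
 facet normal 0.450 0.544 -0.708
  outer loop
   vertex 1.0 2.3 0.7
   vertex 3.0 3.9 3.2
   vertex 3.5 0.1 0.6
  endloop
 endfacet
 facet normal -0.534 -0.482 0.695
  outer loop
   vertex 1.3 3.3 4.6
   vertex 0.6 2.2 3.3
   vertex 4.4 0.3 4.9
  endloop
 endfacet
 facet normal -0.784 0.613 -0.097
  outer loop
   vertex 1.3 3.3 4.6
   vertex 1.0 2.3 0.7
   vertex 0.6 2.2 3.3
  endloop
 endfacet
 facet normal -0.460 0.868 -0.187
  outer loop
   vertex 1.3 3.3 4.6
   vertex 3.0 3.9 3.2
   vertex 1.0 2.3 0.7
  endloop
 endfacet
 facet normal -0.544 -0.568 0.617
  outer loop
   vertex 2.0 0.1 2.6
   vertex 4.4 0.3 4.9
   vertex 0.6 2.2 3.3
  endloop
 endfacet
 facet normal 0.048 -0.998 0.036
  outer loop
   vertex 2.0 0.1 2.6
   vertex 3.5 0.1 0.6
   vertex 4.4 0.3 4.9
  endloop
 endfacet
 facet normal 0.681 0.512 0.523
  outer loop
   vertex 2.6 2.9 4.7
   vertex 4.4 0.3 4.9
   vertex 3.0 3.9 3.2
  endloop
 endfacet
 facet normal -0.067 0.030 0.997
  outer loop
   vertex 2.6 2.9 4.7
   vertex 1.3 3.3 4.6
   vertex 4.4 0.3 4.9
  endloop
 endfacet
 facet normal 0.199 0.790 0.580
  outer loop
   vertex 2.6 2.9 4.7
   vertex 3.0 3.9 3.2
   vertex 1.3 3.3 4.6
  endloop
 endfacet
 facet normal -0.967 0.212 -0.141
  outer loop
   vertex 0.7 1.0 0.8
   vertex 0.6 2.2 3.3
   vertex 1.0 2.3 0.7
  endloop
 endfacet
 facet normal -0.763 -0.594 0.254
  outer loop
   vertex 0.7 1.0 0.8
   vertex 2.0 0.1 2.6
   vertex 0.6 2.2 3.3
  endloop
 endfacet
 facet normal -0.089 -0.056 -0.994
  outer loop
   vertex 0.7 1.0 0.8
   vertex 1.0 2.3 0.7
   vertex 3.5 0.1 0.6
  endloop
 endfacet
 facet normal -0.313 -0.920 -0.234
  outer loop
   vertex 0.7 1.0 0.8
   vertex 3.5 0.1 0.6
   vertex 2.0 0.1 2.6
  endloop
 endfacet
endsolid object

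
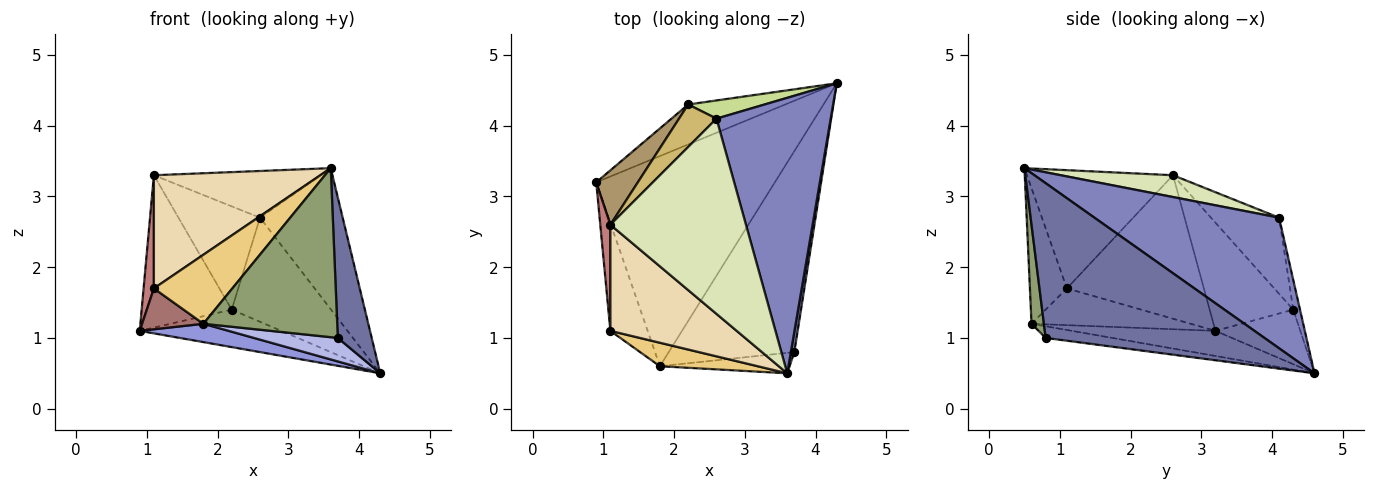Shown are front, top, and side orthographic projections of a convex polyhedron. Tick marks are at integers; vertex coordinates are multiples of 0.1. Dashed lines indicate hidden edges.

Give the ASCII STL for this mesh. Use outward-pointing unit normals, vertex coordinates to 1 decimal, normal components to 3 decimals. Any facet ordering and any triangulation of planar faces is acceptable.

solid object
 facet normal 0.988 -0.153 0.022
  outer loop
   vertex 3.7 0.8 1.0
   vertex 4.3 4.6 0.5
   vertex 3.6 0.5 3.4
  endloop
 endfacet
 facet normal 0.713 0.319 0.624
  outer loop
   vertex 2.6 4.1 2.7
   vertex 3.6 0.5 3.4
   vertex 4.3 4.6 0.5
  endloop
 endfacet
 facet normal -0.139 -0.086 -0.987
  outer loop
   vertex 1.8 0.6 1.2
   vertex 0.9 3.2 1.1
   vertex 4.3 4.6 0.5
  endloop
 endfacet
 facet normal -0.092 -0.116 -0.989
  outer loop
   vertex 1.8 0.6 1.2
   vertex 4.3 4.6 0.5
   vertex 3.7 0.8 1.0
  endloop
 endfacet
 facet normal 0.091 -0.989 -0.120
  outer loop
   vertex 1.8 0.6 1.2
   vertex 3.7 0.8 1.0
   vertex 3.6 0.5 3.4
  endloop
 endfacet
 facet normal -0.380 0.633 -0.675
  outer loop
   vertex 2.2 4.3 1.4
   vertex 4.3 4.6 0.5
   vertex 0.9 3.2 1.1
  endloop
 endfacet
 facet normal -0.067 0.983 0.172
  outer loop
   vertex 2.2 4.3 1.4
   vertex 2.6 4.1 2.7
   vertex 4.3 4.6 0.5
  endloop
 endfacet
 facet normal 0.155 0.230 0.961
  outer loop
   vertex 1.1 2.6 3.3
   vertex 3.6 0.5 3.4
   vertex 2.6 4.1 2.7
  endloop
 endfacet
 facet normal -0.658 0.709 0.253
  outer loop
   vertex 1.1 2.6 3.3
   vertex 2.2 4.3 1.4
   vertex 0.9 3.2 1.1
  endloop
 endfacet
 facet normal -0.612 0.732 0.301
  outer loop
   vertex 1.1 2.6 3.3
   vertex 2.6 4.1 2.7
   vertex 2.2 4.3 1.4
  endloop
 endfacet
 facet normal -0.407 -0.865 0.294
  outer loop
   vertex 1.1 1.1 1.7
   vertex 1.8 0.6 1.2
   vertex 3.6 0.5 3.4
  endloop
 endfacet
 facet normal -0.539 -0.614 0.576
  outer loop
   vertex 1.1 1.1 1.7
   vertex 3.6 0.5 3.4
   vertex 1.1 2.6 3.3
  endloop
 endfacet
 facet normal -0.678 -0.261 -0.688
  outer loop
   vertex 1.1 1.1 1.7
   vertex 0.9 3.2 1.1
   vertex 1.8 0.6 1.2
  endloop
 endfacet
 facet normal -0.995 -0.075 0.070
  outer loop
   vertex 1.1 1.1 1.7
   vertex 1.1 2.6 3.3
   vertex 0.9 3.2 1.1
  endloop
 endfacet
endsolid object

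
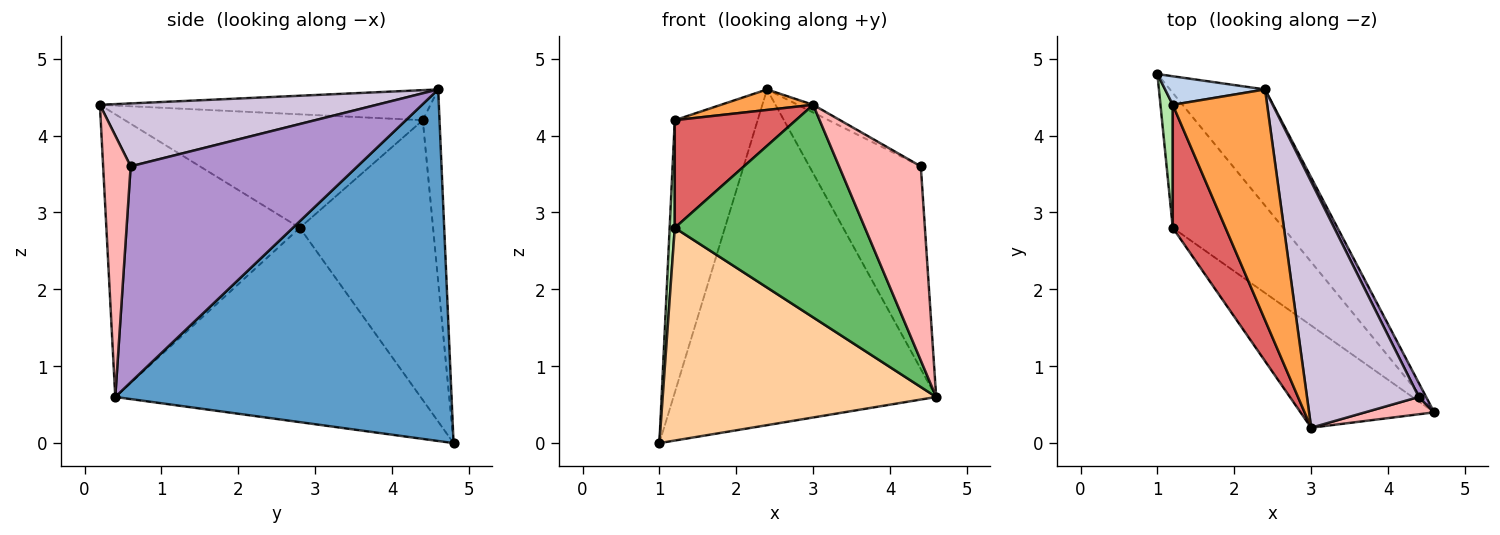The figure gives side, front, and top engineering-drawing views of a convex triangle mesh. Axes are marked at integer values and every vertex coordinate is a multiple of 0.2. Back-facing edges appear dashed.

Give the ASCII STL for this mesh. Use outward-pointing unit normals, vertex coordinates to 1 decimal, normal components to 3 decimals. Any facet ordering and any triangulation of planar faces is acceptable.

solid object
 facet normal 0.771 0.602 -0.208
  outer loop
   vertex 2.4 4.6 4.6
   vertex 4.6 0.4 0.6
   vertex 1.0 4.8 0.0
  endloop
 endfacet
 facet normal -0.197 0.975 0.102
  outer loop
   vertex 1.2 4.4 4.2
   vertex 2.4 4.6 4.6
   vertex 1.0 4.8 0.0
  endloop
 endfacet
 facet normal -0.302 -0.084 0.949
  outer loop
   vertex 1.2 4.4 4.2
   vertex 3.0 0.2 4.4
   vertex 2.4 4.6 4.6
  endloop
 endfacet
 facet normal -0.686 -0.614 -0.390
  outer loop
   vertex 1.2 2.8 2.8
   vertex 1.0 4.8 0.0
   vertex 4.6 0.4 0.6
  endloop
 endfacet
 facet normal -0.676 -0.664 -0.319
  outer loop
   vertex 1.2 2.8 2.8
   vertex 4.6 0.4 0.6
   vertex 3.0 0.2 4.4
  endloop
 endfacet
 facet normal -0.998 -0.038 0.044
  outer loop
   vertex 1.2 2.8 2.8
   vertex 1.2 4.4 4.2
   vertex 1.0 4.8 0.0
  endloop
 endfacet
 facet normal -0.851 -0.346 0.395
  outer loop
   vertex 1.2 2.8 2.8
   vertex 3.0 0.2 4.4
   vertex 1.2 4.4 4.2
  endloop
 endfacet
 facet normal 0.318 -0.944 0.084
  outer loop
   vertex 4.4 0.6 3.6
   vertex 3.0 0.2 4.4
   vertex 4.6 0.4 0.6
  endloop
 endfacet
 facet normal 0.897 0.441 0.030
  outer loop
   vertex 4.4 0.6 3.6
   vertex 4.6 0.4 0.6
   vertex 2.4 4.6 4.6
  endloop
 endfacet
 facet normal 0.490 0.027 0.871
  outer loop
   vertex 4.4 0.6 3.6
   vertex 2.4 4.6 4.6
   vertex 3.0 0.2 4.4
  endloop
 endfacet
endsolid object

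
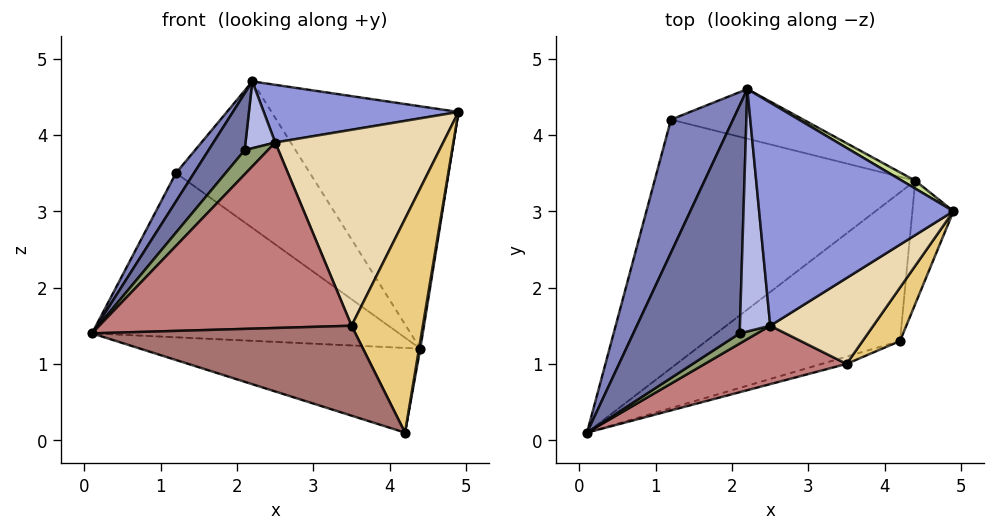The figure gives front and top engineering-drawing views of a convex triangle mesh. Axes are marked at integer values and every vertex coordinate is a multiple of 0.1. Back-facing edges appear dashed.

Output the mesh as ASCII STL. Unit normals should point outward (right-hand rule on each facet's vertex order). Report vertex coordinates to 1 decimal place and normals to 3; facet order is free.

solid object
 facet normal -0.710 -0.170 0.684
  outer loop
   vertex 2.1 1.4 3.8
   vertex 2.2 4.6 4.7
   vertex 0.1 0.1 1.4
  endloop
 endfacet
 facet normal -0.737 -0.141 0.661
  outer loop
   vertex 1.2 4.2 3.5
   vertex 0.1 0.1 1.4
   vertex 2.2 4.6 4.7
  endloop
 endfacet
 facet normal -0.005 -0.250 0.968
  outer loop
   vertex 2.5 1.5 3.9
   vertex 4.9 3.0 4.3
   vertex 2.2 4.6 4.7
  endloop
 endfacet
 facet normal -0.172 -0.262 0.950
  outer loop
   vertex 2.5 1.5 3.9
   vertex 2.2 4.6 4.7
   vertex 2.1 1.4 3.8
  endloop
 endfacet
 facet normal 0.132 -0.914 0.385
  outer loop
   vertex 2.5 1.5 3.9
   vertex 2.1 1.4 3.8
   vertex 0.1 0.1 1.4
  endloop
 endfacet
 facet normal 0.006 0.947 -0.321
  outer loop
   vertex 4.4 3.4 1.2
   vertex 1.2 4.2 3.5
   vertex 2.2 4.6 4.7
  endloop
 endfacet
 facet normal 0.513 0.858 0.028
  outer loop
   vertex 4.4 3.4 1.2
   vertex 2.2 4.6 4.7
   vertex 4.9 3.0 4.3
  endloop
 endfacet
 facet normal 0.987 -0.010 -0.160
  outer loop
   vertex 4.4 3.4 1.2
   vertex 4.9 3.0 4.3
   vertex 4.2 1.3 0.1
  endloop
 endfacet
 facet normal -0.388 0.456 -0.801
  outer loop
   vertex 4.4 3.4 1.2
   vertex 4.2 1.3 0.1
   vertex 0.1 0.1 1.4
  endloop
 endfacet
 facet normal -0.419 0.500 -0.757
  outer loop
   vertex 4.4 3.4 1.2
   vertex 0.1 0.1 1.4
   vertex 1.2 4.2 3.5
  endloop
 endfacet
 facet normal 0.669 -0.721 0.180
  outer loop
   vertex 3.5 1.0 1.5
   vertex 4.2 1.3 0.1
   vertex 4.9 3.0 4.3
  endloop
 endfacet
 facet normal 0.451 -0.817 0.358
  outer loop
   vertex 3.5 1.0 1.5
   vertex 4.9 3.0 4.3
   vertex 2.5 1.5 3.9
  endloop
 endfacet
 facet normal 0.257 -0.963 -0.078
  outer loop
   vertex 3.5 1.0 1.5
   vertex 0.1 0.1 1.4
   vertex 4.2 1.3 0.1
  endloop
 endfacet
 facet normal 0.237 -0.927 0.292
  outer loop
   vertex 3.5 1.0 1.5
   vertex 2.5 1.5 3.9
   vertex 0.1 0.1 1.4
  endloop
 endfacet
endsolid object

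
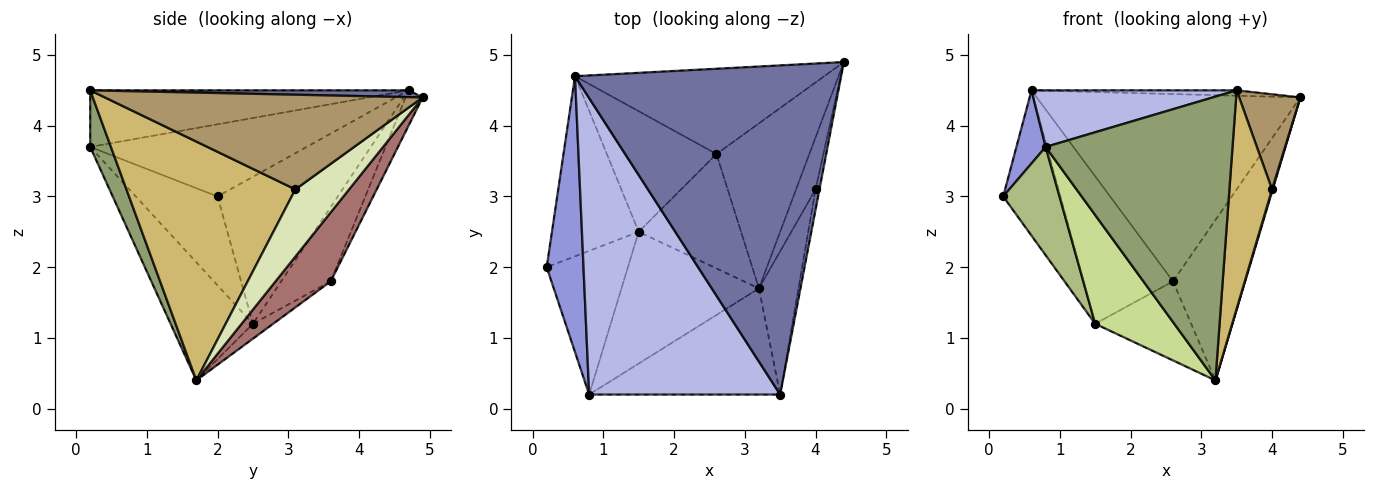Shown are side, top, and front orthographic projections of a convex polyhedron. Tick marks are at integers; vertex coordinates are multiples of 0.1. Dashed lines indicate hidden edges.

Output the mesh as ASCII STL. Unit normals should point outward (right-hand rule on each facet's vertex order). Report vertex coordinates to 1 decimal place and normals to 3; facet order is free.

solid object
 facet normal 0.025 0.016 1.000
  outer loop
   vertex 3.5 0.2 4.5
   vertex 4.4 4.9 4.4
   vertex 0.6 4.7 4.5
  endloop
 endfacet
 facet normal -0.797 0.379 -0.470
  outer loop
   vertex 1.5 2.5 1.2
   vertex 0.2 2.0 3.0
   vertex 0.6 4.7 4.5
  endloop
 endfacet
 facet normal -0.885 -0.119 0.451
  outer loop
   vertex 0.8 0.2 3.7
   vertex 0.6 4.7 4.5
   vertex 0.2 2.0 3.0
  endloop
 endfacet
 facet normal -0.279 -0.180 0.943
  outer loop
   vertex 0.8 0.2 3.7
   vertex 3.5 0.2 4.5
   vertex 0.6 4.7 4.5
  endloop
 endfacet
 facet normal 0.103 -0.932 -0.348
  outer loop
   vertex 0.8 0.2 3.7
   vertex 3.2 1.7 0.4
   vertex 3.5 0.2 4.5
  endloop
 endfacet
 facet normal -0.658 -0.453 -0.601
  outer loop
   vertex 0.8 0.2 3.7
   vertex 0.2 2.0 3.0
   vertex 1.5 2.5 1.2
  endloop
 endfacet
 facet normal -0.552 -0.531 -0.643
  outer loop
   vertex 0.8 0.2 3.7
   vertex 1.5 2.5 1.2
   vertex 3.2 1.7 0.4
  endloop
 endfacet
 facet normal 0.960 -0.013 -0.278
  outer loop
   vertex 4.0 3.1 3.1
   vertex 3.2 1.7 0.4
   vertex 4.4 4.9 4.4
  endloop
 endfacet
 facet normal 0.981 -0.189 -0.041
  outer loop
   vertex 4.0 3.1 3.1
   vertex 4.4 4.9 4.4
   vertex 3.5 0.2 4.5
  endloop
 endfacet
 facet normal 0.957 -0.242 -0.158
  outer loop
   vertex 4.0 3.1 3.1
   vertex 3.5 0.2 4.5
   vertex 3.2 1.7 0.4
  endloop
 endfacet
 facet normal -0.059 0.909 -0.414
  outer loop
   vertex 2.6 3.6 1.8
   vertex 0.6 4.7 4.5
   vertex 4.4 4.9 4.4
  endloop
 endfacet
 facet normal -0.394 0.711 -0.582
  outer loop
   vertex 2.6 3.6 1.8
   vertex 1.5 2.5 1.2
   vertex 0.6 4.7 4.5
  endloop
 endfacet
 facet normal 0.470 0.615 -0.633
  outer loop
   vertex 2.6 3.6 1.8
   vertex 4.4 4.9 4.4
   vertex 3.2 1.7 0.4
  endloop
 endfacet
 facet normal -0.119 0.564 -0.817
  outer loop
   vertex 2.6 3.6 1.8
   vertex 3.2 1.7 0.4
   vertex 1.5 2.5 1.2
  endloop
 endfacet
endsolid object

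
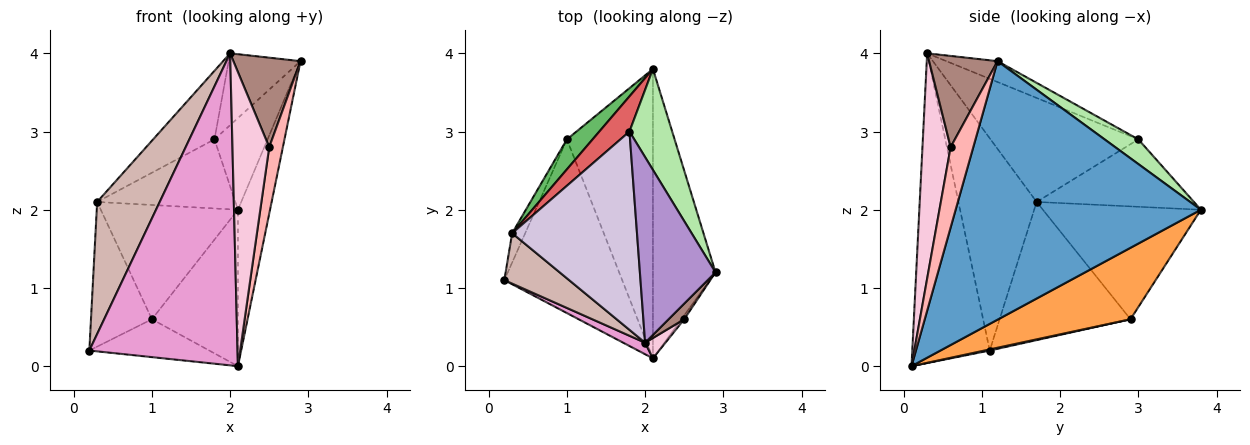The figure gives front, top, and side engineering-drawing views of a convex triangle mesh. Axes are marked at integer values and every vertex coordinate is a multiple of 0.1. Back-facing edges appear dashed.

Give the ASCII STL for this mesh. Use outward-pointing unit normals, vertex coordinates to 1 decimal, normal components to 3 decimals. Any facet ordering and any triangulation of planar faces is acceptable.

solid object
 facet normal 0.964 0.126 -0.233
  outer loop
   vertex 2.1 0.1 0.0
   vertex 2.1 3.8 2.0
   vertex 2.9 1.2 3.9
  endloop
 endfacet
 facet normal 0.009 0.213 -0.977
  outer loop
   vertex 1.0 2.9 0.6
   vertex 2.1 0.1 0.0
   vertex 0.2 1.1 0.2
  endloop
 endfacet
 facet normal 0.590 0.384 -0.710
  outer loop
   vertex 1.0 2.9 0.6
   vertex 2.1 3.8 2.0
   vertex 2.1 0.1 0.0
  endloop
 endfacet
 facet normal -0.903 0.420 -0.085
  outer loop
   vertex 1.0 2.9 0.6
   vertex 0.2 1.1 0.2
   vertex 0.3 1.7 2.1
  endloop
 endfacet
 facet normal -0.744 0.646 0.169
  outer loop
   vertex 1.0 2.9 0.6
   vertex 0.3 1.7 2.1
   vertex 2.1 3.8 2.0
  endloop
 endfacet
 facet normal 0.393 0.618 0.681
  outer loop
   vertex 1.8 3.0 2.9
   vertex 2.9 1.2 3.9
   vertex 2.1 3.8 2.0
  endloop
 endfacet
 facet normal -0.712 0.626 0.319
  outer loop
   vertex 1.8 3.0 2.9
   vertex 2.1 3.8 2.0
   vertex 0.3 1.7 2.1
  endloop
 endfacet
 facet normal 0.856 -0.515 -0.030
  outer loop
   vertex 2.5 0.6 2.8
   vertex 2.1 0.1 0.0
   vertex 2.9 1.2 3.9
  endloop
 endfacet
 facet normal -0.249 0.350 0.903
  outer loop
   vertex 2.0 0.3 4.0
   vertex 2.9 1.2 3.9
   vertex 1.8 3.0 2.9
  endloop
 endfacet
 facet normal -0.619 0.257 0.743
  outer loop
   vertex 2.0 0.3 4.0
   vertex 1.8 3.0 2.9
   vertex 0.3 1.7 2.1
  endloop
 endfacet
 facet normal 0.709 -0.695 0.121
  outer loop
   vertex 2.0 0.3 4.0
   vertex 2.5 0.6 2.8
   vertex 2.9 1.2 3.9
  endloop
 endfacet
 facet normal -0.760 -0.608 0.232
  outer loop
   vertex 2.0 0.3 4.0
   vertex 0.3 1.7 2.1
   vertex 0.2 1.1 0.2
  endloop
 endfacet
 facet normal -0.463 -0.886 0.033
  outer loop
   vertex 2.0 0.3 4.0
   vertex 0.2 1.1 0.2
   vertex 2.1 0.1 0.0
  endloop
 endfacet
 facet normal 0.607 -0.793 0.055
  outer loop
   vertex 2.0 0.3 4.0
   vertex 2.1 0.1 0.0
   vertex 2.5 0.6 2.8
  endloop
 endfacet
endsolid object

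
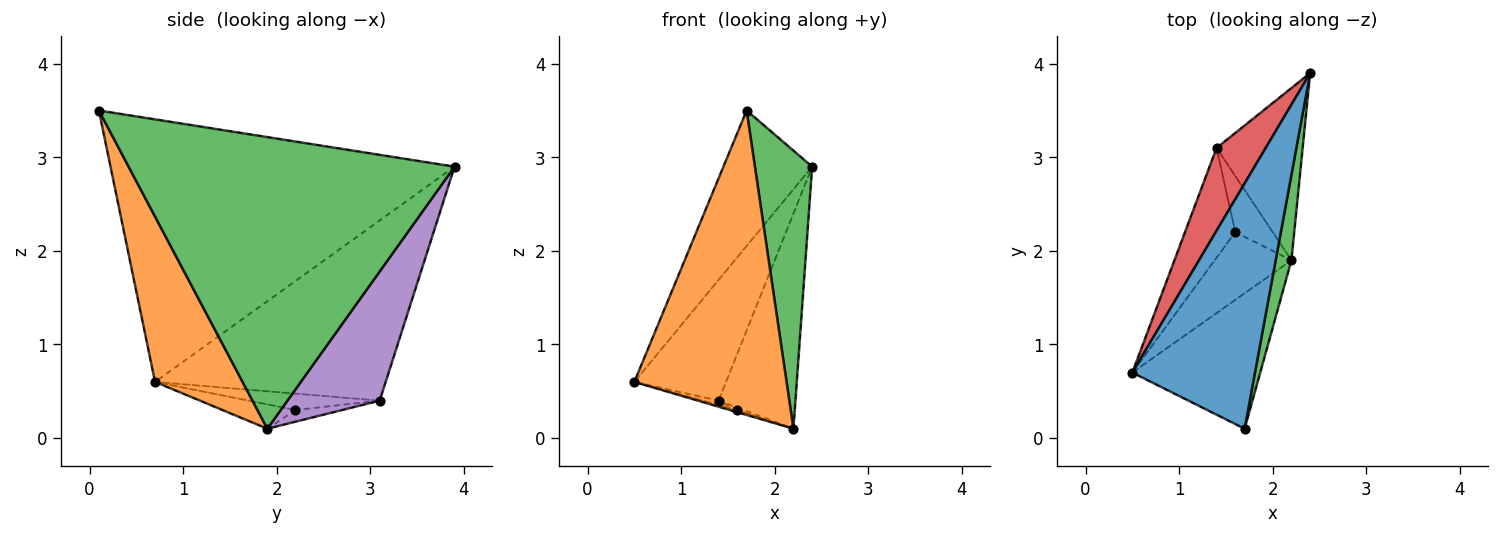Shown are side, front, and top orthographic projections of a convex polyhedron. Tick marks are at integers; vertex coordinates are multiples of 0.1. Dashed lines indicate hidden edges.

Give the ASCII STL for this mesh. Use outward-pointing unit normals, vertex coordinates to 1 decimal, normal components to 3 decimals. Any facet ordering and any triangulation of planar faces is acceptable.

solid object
 facet normal -0.882 0.228 0.412
  outer loop
   vertex 1.7 0.1 3.5
   vertex 2.4 3.9 2.9
   vertex 0.5 0.7 0.6
  endloop
 endfacet
 facet normal 0.465 -0.809 -0.360
  outer loop
   vertex 2.2 1.9 0.1
   vertex 1.7 0.1 3.5
   vertex 0.5 0.7 0.6
  endloop
 endfacet
 facet normal 0.984 -0.173 0.053
  outer loop
   vertex 2.2 1.9 0.1
   vertex 2.4 3.9 2.9
   vertex 1.7 0.1 3.5
  endloop
 endfacet
 facet normal -0.901 0.358 0.246
  outer loop
   vertex 1.4 3.1 0.4
   vertex 0.5 0.7 0.6
   vertex 2.4 3.9 2.9
  endloop
 endfacet
 facet normal 0.684 0.570 -0.456
  outer loop
   vertex 1.4 3.1 0.4
   vertex 2.4 3.9 2.9
   vertex 2.2 1.9 0.1
  endloop
 endfacet
 facet normal -0.302 0.031 -0.953
  outer loop
   vertex 1.6 2.2 0.3
   vertex 2.2 1.9 0.1
   vertex 0.5 0.7 0.6
  endloop
 endfacet
 facet normal -0.309 0.037 -0.950
  outer loop
   vertex 1.6 2.2 0.3
   vertex 0.5 0.7 0.6
   vertex 1.4 3.1 0.4
  endloop
 endfacet
 facet normal -0.298 0.040 -0.954
  outer loop
   vertex 1.6 2.2 0.3
   vertex 1.4 3.1 0.4
   vertex 2.2 1.9 0.1
  endloop
 endfacet
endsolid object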